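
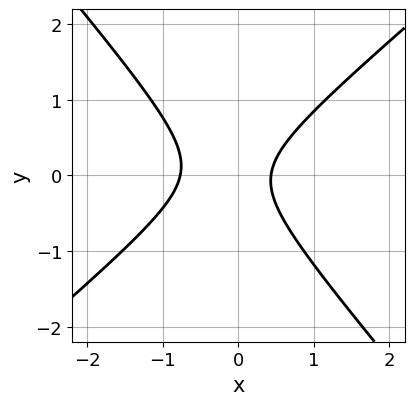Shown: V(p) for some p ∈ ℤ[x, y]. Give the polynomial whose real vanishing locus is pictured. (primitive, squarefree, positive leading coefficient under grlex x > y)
1. deg p = 2. A generic line meets the curve in up to 2 points.
2. Observable constraints: no y-intercept at any integer in the box.
3. Solving for integer coefficients yields p as stated.

3*x^2 - x*y - 3*y^2 + x - 1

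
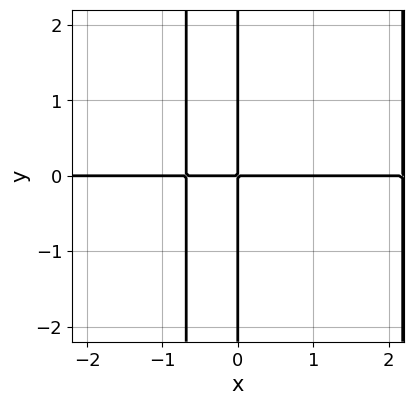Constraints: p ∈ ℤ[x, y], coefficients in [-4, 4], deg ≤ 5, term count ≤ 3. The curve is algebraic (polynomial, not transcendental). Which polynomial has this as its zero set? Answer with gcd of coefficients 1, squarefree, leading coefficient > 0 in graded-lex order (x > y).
2*x^3*y - 3*x^2*y - 3*x*y

1. deg p = 4.
2. Checking where it meets the axes: every point of the x-axis in the box is on the curve; every point of the y-axis in the box is on the curve.
3. Matching integer coefficients to the picture gives p.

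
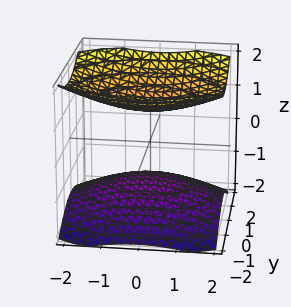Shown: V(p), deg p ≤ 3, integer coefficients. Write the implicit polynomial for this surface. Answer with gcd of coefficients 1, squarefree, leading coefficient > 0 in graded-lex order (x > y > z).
(a) I count 2 distinct pieces. They look like related sheets of one shape, so recover p as a whole.
(b) The degree is 2 — two sheets facing apart; a quadric.
(c) Symmetries: the z ↦ −z reflection is a symmetry, so z appears only in even powers; mirror symmetry y ↦ −y ⇒ only even powers of y; mirror symmetry x ↦ −x ⇒ only even powers of x.
(d) From the visible intercepts: it misses every integer gridline on the x-axis; the z-axis gridline crossings are at z ∈ {-1, 1}.
(e) Together with the visible shape, these determine p as stated.

x^2 + 2*y^2 - 3*z^2 + 3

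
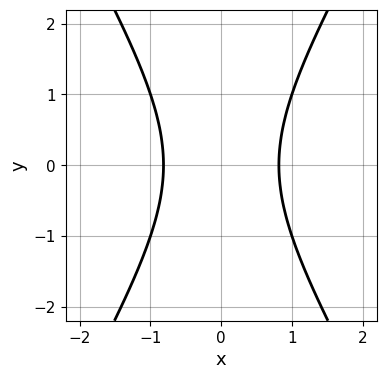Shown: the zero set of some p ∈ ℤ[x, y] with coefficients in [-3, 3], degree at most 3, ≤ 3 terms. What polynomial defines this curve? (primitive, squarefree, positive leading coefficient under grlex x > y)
First, degree: no degree-1 curve has this shape, so deg p = 2.
Next, symmetries: the x ↦ −x reflection is a symmetry, so x appears only in even powers; mirror symmetry y ↦ −y ⇒ only even powers of y.
Then, reading off the gridlines: no y-intercept at any integer in the box.
Finally, the integer polynomial consistent with all of this is the stated p.

3*x^2 - y^2 - 2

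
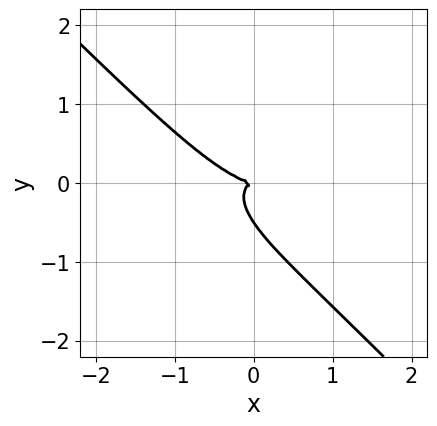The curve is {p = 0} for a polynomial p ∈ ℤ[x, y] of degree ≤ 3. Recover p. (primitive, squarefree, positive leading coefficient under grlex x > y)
Degree: a generic line meets the curve in up to 3 points, so deg p = 3.
Against the integer gridlines: one x-axis crossing is at x = 0; it crosses the y-axis at the gridline y = 0.
Putting this together gives p.

x^3 + 2*x^2*y + 3*x*y^2 + 2*y^3 + y^2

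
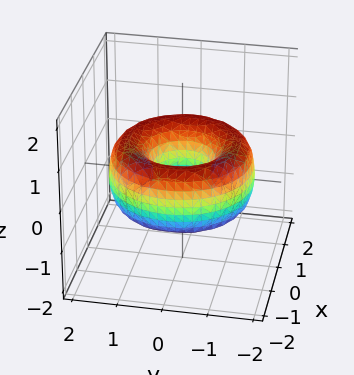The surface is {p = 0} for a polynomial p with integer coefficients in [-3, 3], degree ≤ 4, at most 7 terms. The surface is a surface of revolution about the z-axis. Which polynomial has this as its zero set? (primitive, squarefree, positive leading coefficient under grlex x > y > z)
x^4 + 2*x^2*y^2 + y^4 - 3*x^2 - 3*y^2 + 2*z^2 + 1

(a) The degree is 4 — a generic line meets the surface in up to 4 points.
(b) Symmetry: the z-axis is an axis of rotation, so x and y enter only as x² + y².
(c) Observable constraints: a circular section at z = 0 has radius between 0 and 1; the surface avoids every integer z-axis point in the box.
(d) Assembling these constraints gives the stated polynomial.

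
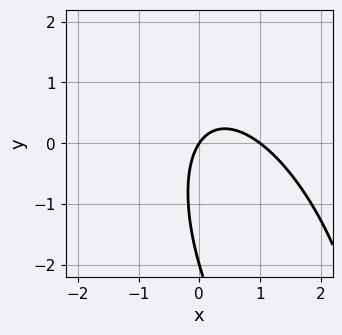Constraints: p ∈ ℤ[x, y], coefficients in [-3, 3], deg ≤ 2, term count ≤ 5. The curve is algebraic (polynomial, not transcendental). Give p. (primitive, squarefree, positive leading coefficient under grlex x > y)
(a) deg p = 2. The shape is more complex than any degree-1 curve.
(b) Against the integer gridlines: the y-axis gridline crossings are at y ∈ {-2, 0}; among the integer gridlines, it crosses the x-axis at x ∈ {0, 1}.
(c) These observations pin down the coefficients.

3*x^2 + 2*x*y + y^2 - 3*x + 2*y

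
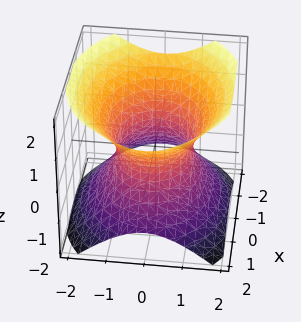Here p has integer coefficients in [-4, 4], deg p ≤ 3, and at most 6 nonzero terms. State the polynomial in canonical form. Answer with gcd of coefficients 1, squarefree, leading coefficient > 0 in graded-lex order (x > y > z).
(a) deg p = 2. One connected sheet with a waist; a quadric.
(b) Symmetries: it's symmetric under x → −x, forcing even powers of x; mirror symmetry y ↦ −y ⇒ only even powers of y; mirror symmetry z ↦ −z ⇒ only even powers of z.
(c) From the axis intercepts and sections: the surface avoids every integer z-axis point in the box; among the integer gridlines, it crosses the y-axis at y ∈ {-1, 1}.
(d) Matching integer coefficients to the picture gives p.

2*x^2 + 3*y^2 - 3*z^2 - 3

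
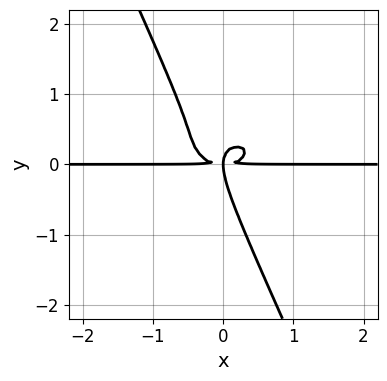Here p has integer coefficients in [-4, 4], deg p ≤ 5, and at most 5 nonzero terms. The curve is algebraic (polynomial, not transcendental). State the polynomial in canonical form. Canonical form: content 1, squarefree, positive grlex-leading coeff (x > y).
1. deg p = 4.
2. From the axis intercepts and sections: every point of the x-axis in the box is on the curve.
3. Fitting integer coefficients to these (and the overall shape) gives p.

x^3*y + 2*x*y^3 + y^4 - x*y^2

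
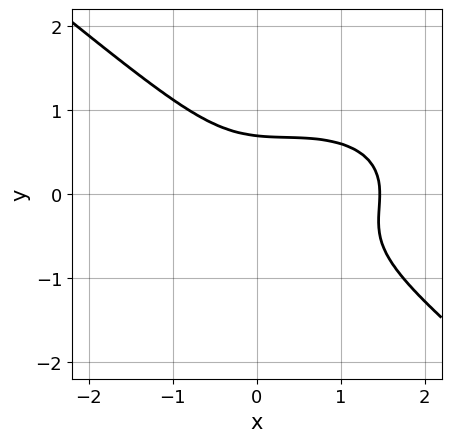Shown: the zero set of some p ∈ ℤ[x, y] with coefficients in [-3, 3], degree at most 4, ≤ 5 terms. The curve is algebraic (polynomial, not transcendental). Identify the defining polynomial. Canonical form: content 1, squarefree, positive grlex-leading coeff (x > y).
Degree: the shape is more complex than any degree-2 curve, so deg p = 3.
Solving for integer coefficients yields p as stated.

x^3 + x*y^2 + 3*y^3 - x^2 - 1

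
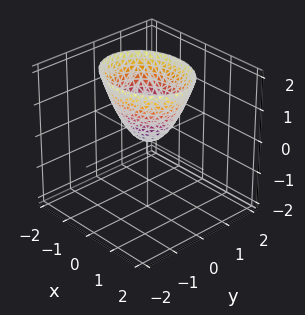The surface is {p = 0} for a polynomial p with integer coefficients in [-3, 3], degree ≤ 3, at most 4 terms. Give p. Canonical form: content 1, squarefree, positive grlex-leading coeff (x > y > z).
The degree is 2 — a single bowl opening along one axis; a quadric.
Symmetries: it's symmetric under y → −y, forcing even powers of y; mirror symmetry x ↦ −x ⇒ only even powers of x.
Observable constraints: it crosses the y-axis at the gridline y = 0; one x-axis crossing is at x = 0; one z-axis crossing is at z = 0.
Fitting integer coefficients to these (and the overall shape) gives p.

2*x^2 + 3*y^2 - 2*z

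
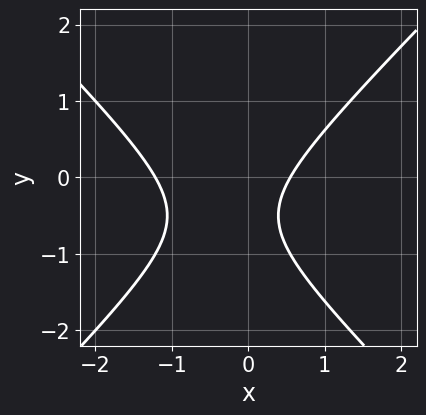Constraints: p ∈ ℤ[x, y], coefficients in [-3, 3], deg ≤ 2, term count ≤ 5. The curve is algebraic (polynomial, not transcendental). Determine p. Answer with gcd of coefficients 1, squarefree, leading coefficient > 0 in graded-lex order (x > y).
(a) The degree is 2 — the shape is more complex than any degree-1 curve.
(b) From the axis intercepts and sections: it misses every integer gridline on the y-axis.
(c) Solving for integer coefficients yields p as stated.

3*x^2 - 3*y^2 + 2*x - 3*y - 2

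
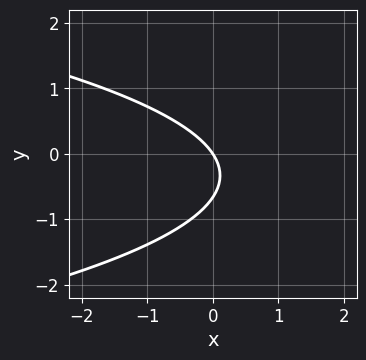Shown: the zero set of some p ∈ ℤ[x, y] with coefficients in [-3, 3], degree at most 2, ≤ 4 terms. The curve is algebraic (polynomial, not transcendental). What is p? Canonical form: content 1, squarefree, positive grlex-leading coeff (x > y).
1. The degree is 2 — the shape is more complex than any degree-1 curve.
2. Reading off the gridlines: one x-axis crossing is at x = 0; it crosses the y-axis at the gridline y = 0.
3. The integer polynomial consistent with all of this is the stated p.

3*y^2 + 3*x + 2*y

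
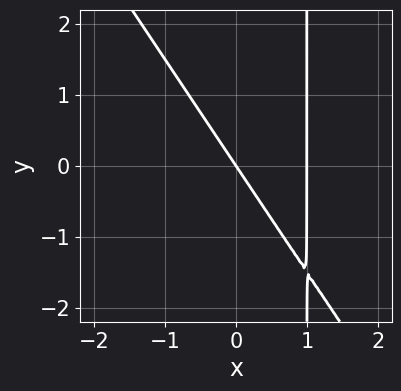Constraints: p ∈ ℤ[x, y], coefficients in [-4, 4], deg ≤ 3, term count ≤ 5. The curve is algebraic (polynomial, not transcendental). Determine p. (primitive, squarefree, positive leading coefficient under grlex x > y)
3*x^2 + 2*x*y - 3*x - 2*y

deg p = 2. A generic line meets the curve in up to 2 points.
From the axis intercepts and sections: it meets the y-axis at y = 0 (among the integer gridlines); the x-axis gridline crossings are at x ∈ {0, 1}.
The integer polynomial consistent with all of this is the stated p.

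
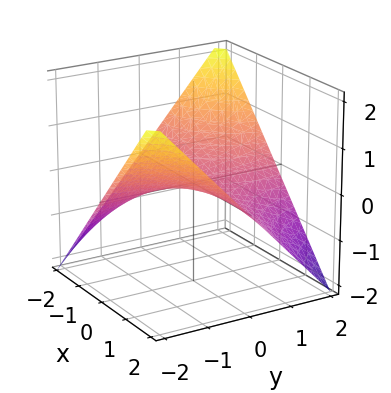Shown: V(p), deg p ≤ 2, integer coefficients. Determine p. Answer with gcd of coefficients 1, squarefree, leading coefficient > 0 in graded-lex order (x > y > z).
(a) Degree: a hyperbolic paraboloid; a quadric, so deg p = 2.
(b) From the visible intercepts: every point of the y-axis in the box is on the surface; the visible x-axis segment lies entirely on the surface.
(c) Solving for integer coefficients yields p as stated.

x*y + 2*z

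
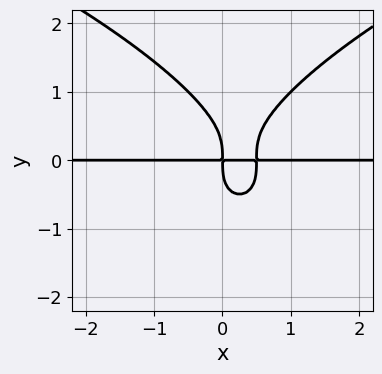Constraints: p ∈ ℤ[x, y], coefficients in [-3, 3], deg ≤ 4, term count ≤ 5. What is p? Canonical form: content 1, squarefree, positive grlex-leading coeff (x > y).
deg p = 4. A generic line meets the curve in up to 4 points.
Checking where it meets the axes: the visible x-axis segment lies entirely on the curve.
Together with the visible shape, these determine p as stated.

y^4 - 2*x^2*y + x*y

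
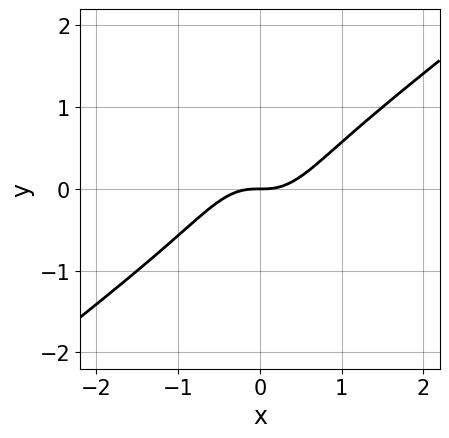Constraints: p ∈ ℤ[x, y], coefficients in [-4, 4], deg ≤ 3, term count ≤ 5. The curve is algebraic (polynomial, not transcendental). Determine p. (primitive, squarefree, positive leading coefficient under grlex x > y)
(a) Degree: no degree-2 curve has this shape, so deg p = 3.
(b) Reading off the gridlines: it meets the x-axis at x = 0 (among the integer gridlines); one y-axis crossing is at y = 0.
(c) Fitting integer coefficients to these (and the overall shape) gives p.

2*x^3 - 3*x^2*y + 2*x*y^2 - 2*y^3 - y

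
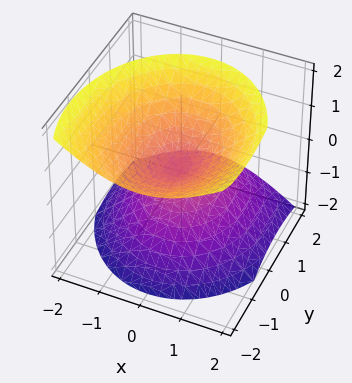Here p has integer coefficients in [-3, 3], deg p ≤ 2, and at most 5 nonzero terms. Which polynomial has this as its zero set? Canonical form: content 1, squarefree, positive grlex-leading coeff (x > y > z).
1. I count 2 distinct pieces.
2. Degree: no degree-1 surface has this shape, so deg p = 2.
3. Against the integer gridlines: it meets the z-axis at z = 0 (among the integer gridlines); one x-axis crossing is at x = 0; it crosses the y-axis at the gridline y = 0.
4. Assembling these constraints gives the stated polynomial.

3*x^2 + 2*y^2 + 2*y*z - 3*z^2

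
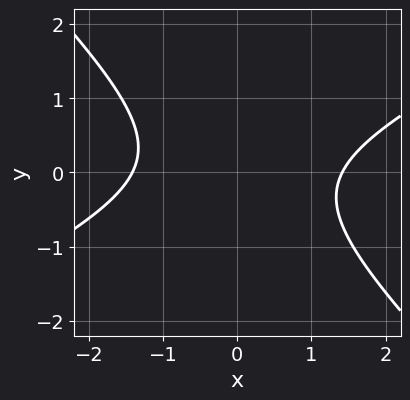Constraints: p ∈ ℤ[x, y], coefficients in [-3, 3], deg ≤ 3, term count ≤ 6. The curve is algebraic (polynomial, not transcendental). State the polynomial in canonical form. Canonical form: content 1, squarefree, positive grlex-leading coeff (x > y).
(a) Degree: the shape is more complex than any degree-1 curve, so deg p = 2.
(b) Against the integer gridlines: the curve avoids every integer y-axis point in the box.
(c) The integer polynomial consistent with all of this is the stated p.

x^2 - x*y - 2*y^2 - 2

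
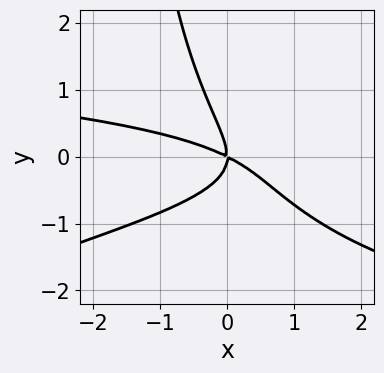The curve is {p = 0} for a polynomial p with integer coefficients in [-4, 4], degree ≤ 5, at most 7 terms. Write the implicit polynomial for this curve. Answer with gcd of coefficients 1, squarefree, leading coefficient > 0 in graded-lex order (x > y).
x*y^3 + 3*x*y^2 + 2*y^3 + x^2 + 2*x*y

(a) The degree is 4 — the shape is more complex than any degree-3 curve.
(b) Observable constraints: one x-axis crossing is at x = 0; it meets the y-axis at y = 0 (among the integer gridlines).
(c) The integer polynomial consistent with all of this is the stated p.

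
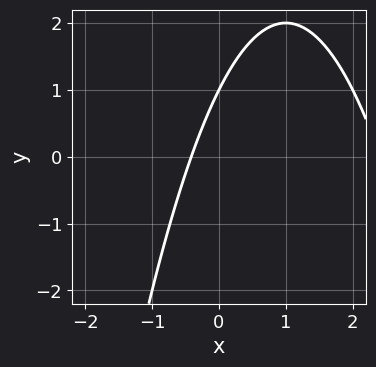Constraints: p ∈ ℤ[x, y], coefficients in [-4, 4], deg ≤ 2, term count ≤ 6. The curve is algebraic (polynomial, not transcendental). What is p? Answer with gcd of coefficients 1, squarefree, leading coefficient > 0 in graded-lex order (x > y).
The degree is 2 — no degree-1 curve has this shape.
From the visible intercepts: it meets the y-axis at y = 1 (among the integer gridlines).
Assembling these constraints gives the stated polynomial.

x^2 - 2*x + y - 1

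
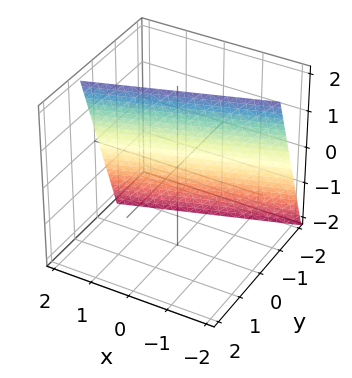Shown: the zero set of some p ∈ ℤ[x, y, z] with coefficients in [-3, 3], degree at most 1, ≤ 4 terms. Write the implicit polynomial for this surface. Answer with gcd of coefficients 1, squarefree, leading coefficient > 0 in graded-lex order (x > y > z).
(a) deg p = 1. The surface is flat (a plane).
(b) Against the integer gridlines: one z-axis crossing is at z = 2; it meets the x-axis at x = 2 (among the integer gridlines).
(c) Solving for integer coefficients yields p as stated.

x - 3*y + z - 2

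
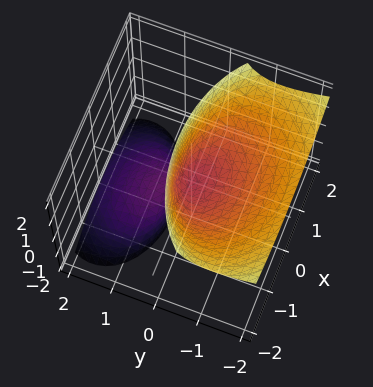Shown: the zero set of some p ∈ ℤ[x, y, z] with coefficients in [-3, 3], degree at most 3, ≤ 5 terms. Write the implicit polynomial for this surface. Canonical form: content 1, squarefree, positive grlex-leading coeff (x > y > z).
x^2 + 2*y^2 + 3*y*z - z

First, there are 2 components. They look like related sheets of one shape, so recover p as a whole.
Next, the degree is 2 — no degree-1 surface has this shape.
Next, observable constraints: it crosses the y-axis at the gridline y = 0; it meets the z-axis at z = 0 (among the integer gridlines); it meets the x-axis at x = 0 (among the integer gridlines).
Finally, the integer polynomial consistent with all of this is the stated p.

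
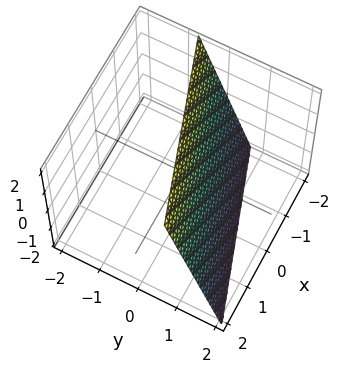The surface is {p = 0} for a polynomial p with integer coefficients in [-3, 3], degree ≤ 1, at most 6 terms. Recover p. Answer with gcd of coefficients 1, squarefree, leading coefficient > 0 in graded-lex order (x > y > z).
First, deg p = 1.
Then, against the integer gridlines: it crosses the z-axis at the gridline z = 2; it meets the x-axis at x = -2 (among the integer gridlines).
Finally, these observations pin down the coefficients.

x - 3*y - z + 2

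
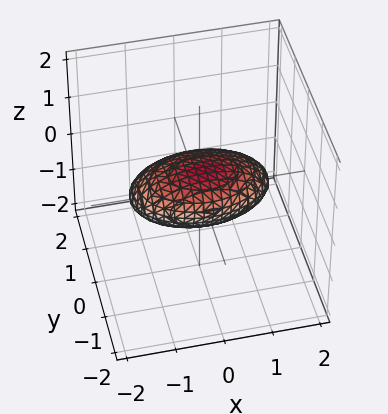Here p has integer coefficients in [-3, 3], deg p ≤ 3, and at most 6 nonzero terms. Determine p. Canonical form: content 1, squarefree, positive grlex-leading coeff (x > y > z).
x^2 + 2*y^2 + 2*y*z + 3*z^2 - 2

1. deg p = 2. The shape is more complex than any degree-1 surface.
2. Reading off the gridlines: among the integer gridlines, it crosses the y-axis at y ∈ {-1, 1}.
3. Assembling these constraints gives the stated polynomial.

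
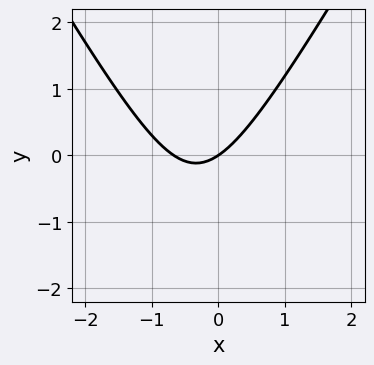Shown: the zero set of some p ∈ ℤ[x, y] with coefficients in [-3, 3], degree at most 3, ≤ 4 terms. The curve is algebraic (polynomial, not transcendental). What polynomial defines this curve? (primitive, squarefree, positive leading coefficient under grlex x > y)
3*x^2 - y^2 + 2*x - 3*y

(a) deg p = 2.
(b) Against the integer gridlines: one x-axis crossing is at x = 0; it meets the y-axis at y = 0 (among the integer gridlines).
(c) The integer polynomial consistent with all of this is the stated p.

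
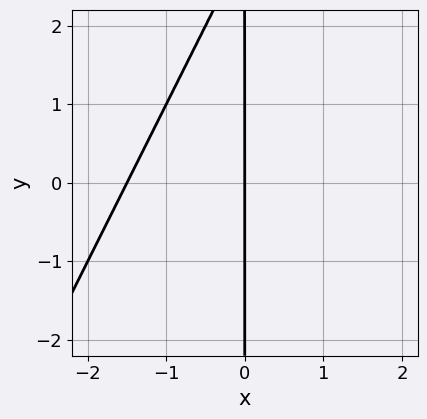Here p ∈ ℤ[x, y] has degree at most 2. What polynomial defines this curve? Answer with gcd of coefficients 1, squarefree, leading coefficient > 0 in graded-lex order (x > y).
2*x^2 - x*y + 3*x

deg p = 2. A generic line meets the curve in up to 2 points.
Checking where it meets the axes: it crosses the x-axis at the gridline x = 0; the visible y-axis segment lies entirely on the curve.
Matching integer coefficients to the picture gives p.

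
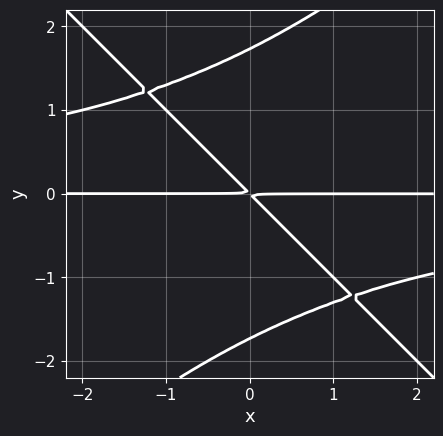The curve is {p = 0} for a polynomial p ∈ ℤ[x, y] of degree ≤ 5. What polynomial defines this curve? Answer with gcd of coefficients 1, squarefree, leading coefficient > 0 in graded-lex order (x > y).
x^2*y^2 - y^4 + 3*x*y + 3*y^2

(a) deg p = 4.
(b) Observable constraints: every point of the x-axis in the box is on the curve.
(c) Solving for integer coefficients yields p as stated.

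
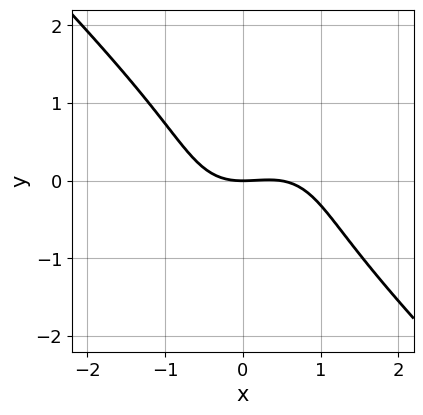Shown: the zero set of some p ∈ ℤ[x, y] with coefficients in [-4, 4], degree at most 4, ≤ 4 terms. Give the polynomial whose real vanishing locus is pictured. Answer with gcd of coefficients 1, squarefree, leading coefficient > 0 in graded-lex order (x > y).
(a) The degree is 3 — the shape is more complex than any degree-2 curve.
(b) Reading off the gridlines: it crosses the x-axis at the gridline x = 0; one y-axis crossing is at y = 0.
(c) Putting this together gives p.

2*x^3 + 2*y^3 - x^2 + 3*y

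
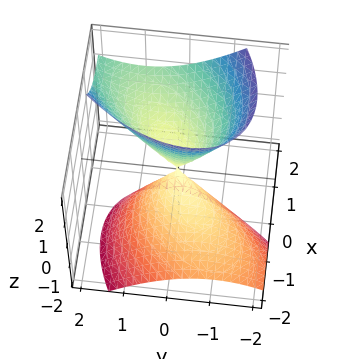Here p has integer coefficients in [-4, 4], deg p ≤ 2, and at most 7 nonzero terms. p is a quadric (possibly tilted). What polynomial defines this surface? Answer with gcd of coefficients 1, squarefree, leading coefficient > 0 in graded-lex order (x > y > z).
First, deg p = 2. The shape is more complex than any degree-1 surface.
Then, from the axis intercepts and sections: it meets the y-axis at y = 0 (among the integer gridlines); it crosses the x-axis at the gridline x = 0.
Finally, solving for integer coefficients yields p as stated.

2*x^2 - 2*x*y - 3*x*z + 2*y^2 - z^2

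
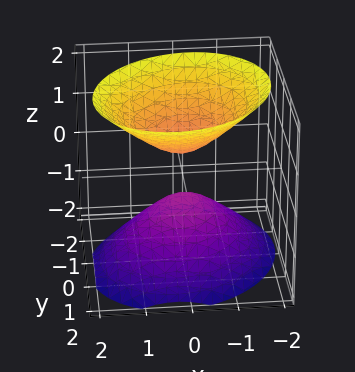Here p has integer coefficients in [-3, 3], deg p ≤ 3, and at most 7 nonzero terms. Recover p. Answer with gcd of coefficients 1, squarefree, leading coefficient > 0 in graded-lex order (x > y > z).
First, the picture has 2 separate pieces. Treating them together as one polynomial.
Next, the degree is 2 — a generic line meets the surface in up to 2 points.
Next, against the integer gridlines: it misses every integer gridline on the x-axis; no y-intercept at any integer in the box.
Finally, putting this together gives p.

3*x^2 - x*y + 3*y^2 - 3*z^2 + 1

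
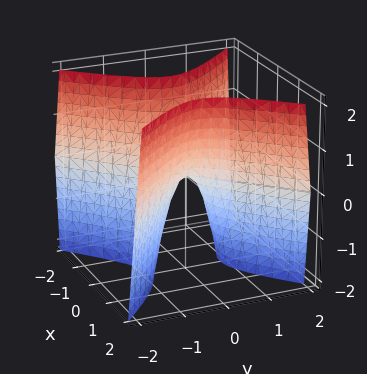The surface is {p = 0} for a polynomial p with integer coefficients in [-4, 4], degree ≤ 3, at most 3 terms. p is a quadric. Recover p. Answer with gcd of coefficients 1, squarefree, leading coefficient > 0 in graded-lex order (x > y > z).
3*x^2 - 3*y^2 - z

The degree is 2 — a hyperbolic paraboloid; a quadric.
Symmetries: it's symmetric under y → −y, forcing even powers of y; the x ↦ −x reflection is a symmetry, so x appears only in even powers.
From the visible intercepts: one x-axis crossing is at x = 0; one z-axis crossing is at z = 0; it meets the y-axis at y = 0 (among the integer gridlines).
Matching integer coefficients to the picture gives p.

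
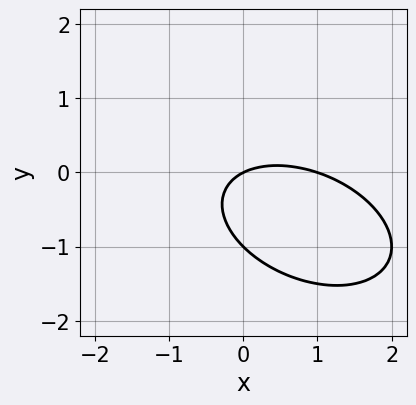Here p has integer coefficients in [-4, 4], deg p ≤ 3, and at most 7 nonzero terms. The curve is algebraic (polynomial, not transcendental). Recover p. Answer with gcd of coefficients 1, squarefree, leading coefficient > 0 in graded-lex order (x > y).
x^2 + x*y + 2*y^2 - x + 2*y

1. The degree is 2 — no degree-1 curve has this shape.
2. From the visible intercepts: the x-axis gridline crossings are at x ∈ {0, 1}; the y-axis gridline crossings are at y ∈ {-1, 0}.
3. These observations pin down the coefficients.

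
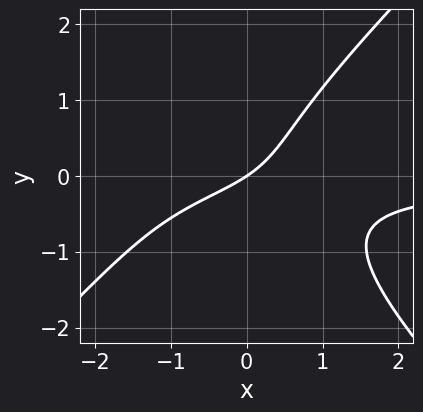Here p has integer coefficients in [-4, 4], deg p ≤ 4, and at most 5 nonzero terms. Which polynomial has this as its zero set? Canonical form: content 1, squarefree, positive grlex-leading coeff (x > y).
1. The degree is 3 — the shape is more complex than any degree-2 curve.
2. Against the integer gridlines: one y-axis crossing is at y = 0; it meets the x-axis at x = 0 (among the integer gridlines).
3. Matching integer coefficients to the picture gives p.

2*x^2*y - 2*y^3 + 2*x*y + 2*x - 3*y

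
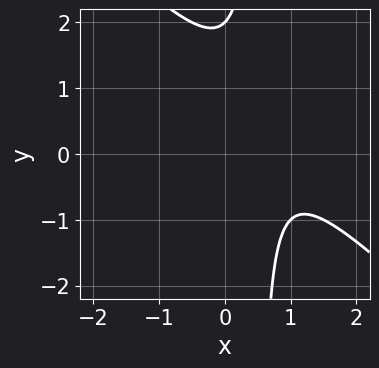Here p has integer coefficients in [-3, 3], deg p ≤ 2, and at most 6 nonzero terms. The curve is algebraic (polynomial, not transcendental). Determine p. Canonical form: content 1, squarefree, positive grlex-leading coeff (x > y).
2*x^2 + 2*x*y - 3*x - y + 2

1. The degree is 2 — no degree-1 curve has this shape.
2. Against the integer gridlines: it crosses the y-axis at the gridline y = 2; no x-intercept at any integer in the box.
3. Fitting integer coefficients to these (and the overall shape) gives p.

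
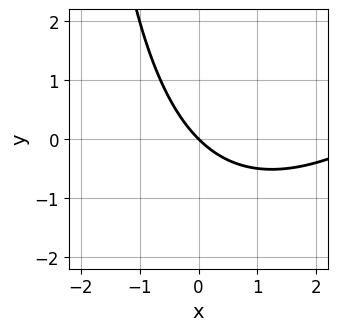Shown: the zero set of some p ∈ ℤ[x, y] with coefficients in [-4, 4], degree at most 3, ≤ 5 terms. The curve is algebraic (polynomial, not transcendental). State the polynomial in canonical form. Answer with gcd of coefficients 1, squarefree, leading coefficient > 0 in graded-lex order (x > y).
x^2 - x*y - 3*x - 3*y

First, degree: a generic line meets the curve in up to 2 points, so deg p = 2.
Then, observable constraints: it meets the y-axis at y = 0 (among the integer gridlines); it crosses the x-axis at the gridline x = 0.
Finally, fitting integer coefficients to these (and the overall shape) gives p.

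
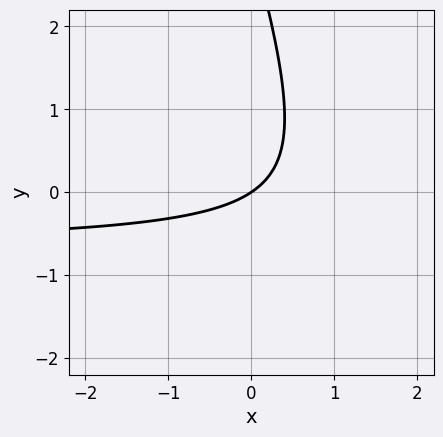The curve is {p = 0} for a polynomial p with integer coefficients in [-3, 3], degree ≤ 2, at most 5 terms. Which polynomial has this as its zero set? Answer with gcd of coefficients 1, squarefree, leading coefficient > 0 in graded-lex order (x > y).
deg p = 2. No degree-1 curve has this shape.
From the visible intercepts: it meets the y-axis at y = 0 (among the integer gridlines); one x-axis crossing is at x = 0.
Fitting integer coefficients to these (and the overall shape) gives p.

3*x*y + y^2 + 2*x - 3*y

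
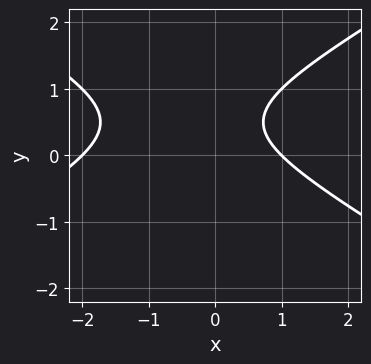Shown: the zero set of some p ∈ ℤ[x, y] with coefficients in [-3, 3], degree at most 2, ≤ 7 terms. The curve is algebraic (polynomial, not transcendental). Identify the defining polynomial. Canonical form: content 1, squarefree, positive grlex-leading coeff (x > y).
x^2 - 3*y^2 + x + 3*y - 2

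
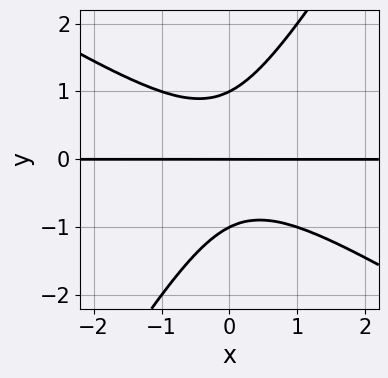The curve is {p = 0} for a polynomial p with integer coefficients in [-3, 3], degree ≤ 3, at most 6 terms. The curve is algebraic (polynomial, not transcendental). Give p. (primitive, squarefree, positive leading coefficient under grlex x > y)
deg p = 3.
Checking where it meets the axes: every point of the x-axis in the box is on the curve; among the integer gridlines, it crosses the y-axis at y ∈ {-1, 0, 1}.
Putting this together gives p.

x^2*y + x*y^2 - y^3 + y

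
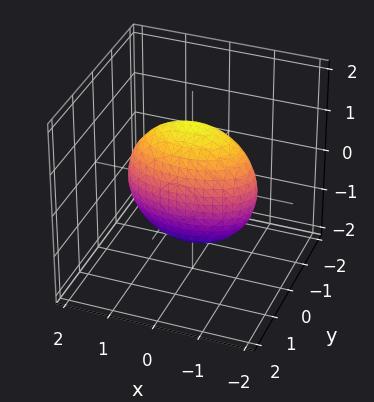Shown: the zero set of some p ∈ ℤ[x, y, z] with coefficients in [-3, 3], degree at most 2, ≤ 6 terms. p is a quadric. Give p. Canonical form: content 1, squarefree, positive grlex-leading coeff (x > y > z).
1. deg p = 2. Bounded and convex; a quadric.
2. Symmetries: it's symmetric under z → −z, forcing even powers of z; the y ↦ −y reflection is a symmetry, so y appears only in even powers; mirror symmetry x ↦ −x ⇒ only even powers of x.
3. Assembling these constraints gives the stated polynomial.

x^2 + 3*y^2 + z^2 - 2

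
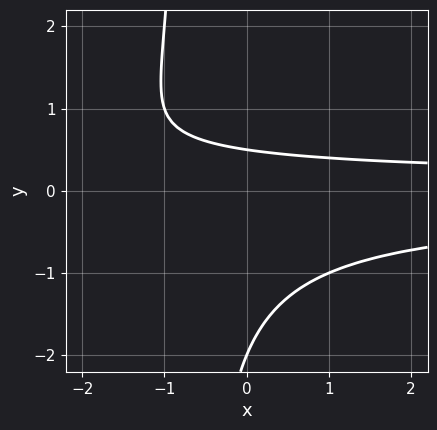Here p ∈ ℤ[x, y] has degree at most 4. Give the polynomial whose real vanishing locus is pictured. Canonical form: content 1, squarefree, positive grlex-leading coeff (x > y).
(a) deg p = 3. A generic line meets the curve in up to 3 points.
(b) From the axis intercepts and sections: the curve avoids every integer x-axis point in the box; one y-axis crossing is at y = -2.
(c) These observations pin down the coefficients.

3*x*y^2 + 2*y^2 + 3*y - 2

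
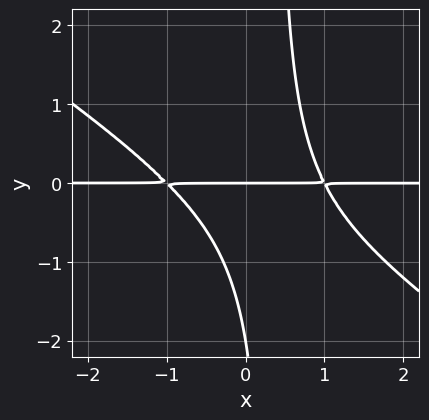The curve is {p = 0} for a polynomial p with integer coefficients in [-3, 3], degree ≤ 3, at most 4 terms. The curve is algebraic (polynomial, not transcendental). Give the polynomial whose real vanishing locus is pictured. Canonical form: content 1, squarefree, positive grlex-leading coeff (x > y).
2*x^2*y + 3*x*y^2 - y^2 - 2*y

First, deg p = 3. A generic line meets the curve in up to 3 points.
Then, observable constraints: every point of the x-axis in the box is on the curve; among the integer gridlines, it crosses the y-axis at y ∈ {-2, 0}.
Finally, fitting integer coefficients to these (and the overall shape) gives p.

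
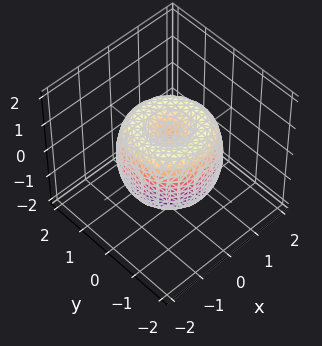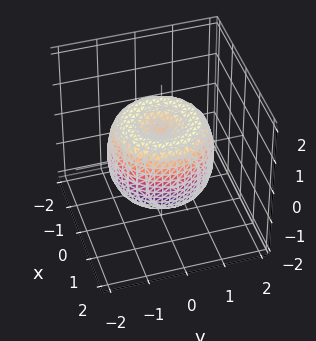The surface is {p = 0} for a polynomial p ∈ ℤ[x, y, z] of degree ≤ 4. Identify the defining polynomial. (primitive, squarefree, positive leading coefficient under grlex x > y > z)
2*x^4 + 4*x^2*y^2 + 2*y^4 - 3*x^2 - 3*y^2 + 2*z^2 - 1

(a) deg p = 4.
(b) Symmetries: rotational symmetry about the z-axis ⇒ p depends on x, y only through x² + y².
(c) Checking where it meets the axes: a circular section at z = 1 has radius between 0 and 1.
(d) These observations pin down the coefficients.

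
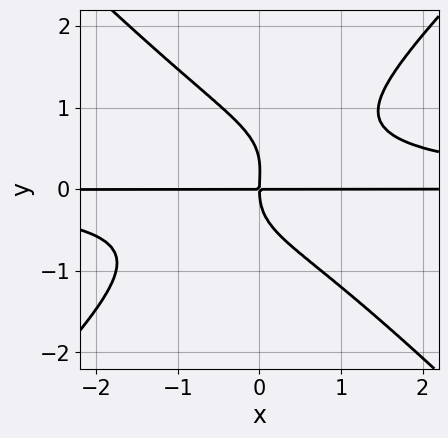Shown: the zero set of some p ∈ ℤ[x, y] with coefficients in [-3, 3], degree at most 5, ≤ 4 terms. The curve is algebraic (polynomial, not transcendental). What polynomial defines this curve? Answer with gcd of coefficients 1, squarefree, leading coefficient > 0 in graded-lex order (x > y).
1. deg p = 4.
2. Observable constraints: one y-axis crossing is at y = 0; the visible x-axis segment lies entirely on the curve.
3. Putting this together gives p.

3*x^2*y^2 - 3*y^4 + y^3 - 3*x*y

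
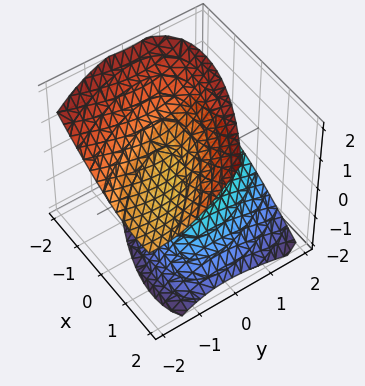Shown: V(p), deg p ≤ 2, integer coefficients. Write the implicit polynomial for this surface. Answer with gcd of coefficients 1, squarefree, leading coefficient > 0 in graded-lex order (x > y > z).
First, I count 2 distinct pieces. Treating them together as one polynomial.
Next, the degree is 2 — no degree-1 surface has this shape.
Next, from the visible intercepts: the surface avoids every integer x-axis point in the box; it misses every integer gridline on the y-axis.
Finally, putting this together gives p.

2*x^2 + 3*x*y + 2*y^2 + 3*y*z - 3*z^2 + 2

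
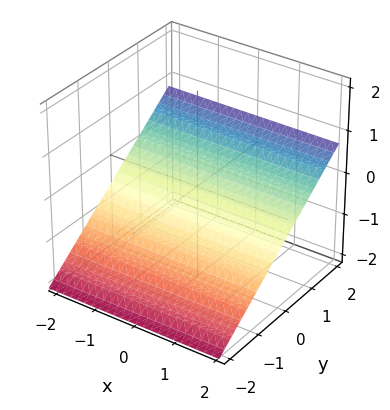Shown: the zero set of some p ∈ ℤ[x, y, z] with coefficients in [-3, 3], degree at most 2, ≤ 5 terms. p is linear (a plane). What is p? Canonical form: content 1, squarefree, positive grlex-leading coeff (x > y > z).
2*y - 3*z - 2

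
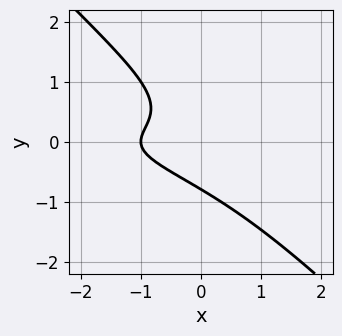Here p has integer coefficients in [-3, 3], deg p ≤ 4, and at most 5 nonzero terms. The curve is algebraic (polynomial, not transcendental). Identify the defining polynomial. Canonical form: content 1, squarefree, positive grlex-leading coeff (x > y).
First, the degree is 3 — no degree-2 curve has this shape.
Next, from the visible intercepts: it meets the x-axis at x = -1 (among the integer gridlines).
Finally, putting this together gives p.

2*x*y^2 + 2*y^3 + x + 1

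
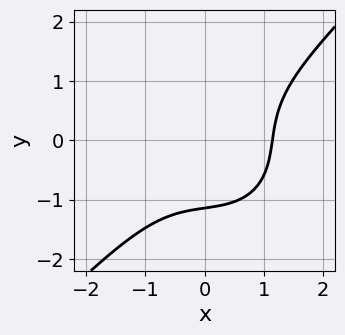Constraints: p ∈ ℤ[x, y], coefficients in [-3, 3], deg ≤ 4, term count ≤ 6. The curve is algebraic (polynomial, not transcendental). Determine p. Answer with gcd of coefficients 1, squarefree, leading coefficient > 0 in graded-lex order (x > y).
First, the degree is 3 — no degree-2 curve has this shape.
Finally, putting this together gives p.

2*x^3 - 2*y^3 - x*y - 3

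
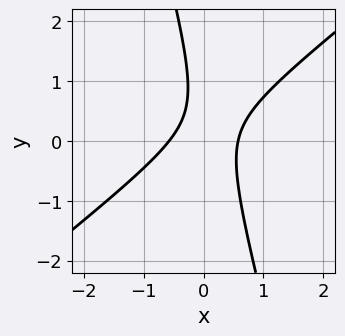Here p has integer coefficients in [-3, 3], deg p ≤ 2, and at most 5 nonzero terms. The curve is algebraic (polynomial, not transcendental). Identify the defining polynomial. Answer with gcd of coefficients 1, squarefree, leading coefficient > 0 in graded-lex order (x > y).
3*x^2 - 3*x*y - y^2 + y - 1

(a) The degree is 2 — the shape is more complex than any degree-1 curve.
(b) From the visible intercepts: it misses every integer gridline on the y-axis.
(c) Together with the visible shape, these determine p as stated.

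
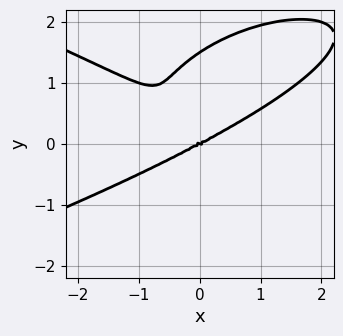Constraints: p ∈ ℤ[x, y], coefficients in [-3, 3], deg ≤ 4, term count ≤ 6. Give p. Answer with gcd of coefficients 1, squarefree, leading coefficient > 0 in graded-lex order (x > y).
2*y^4 + x^3 - 2*x*y^2 - 3*y^3

(a) The degree is 4 — a generic line meets the curve in up to 4 points.
(b) Checking where it meets the axes: it crosses the y-axis at the gridline y = 0; one x-axis crossing is at x = 0.
(c) Solving for integer coefficients yields p as stated.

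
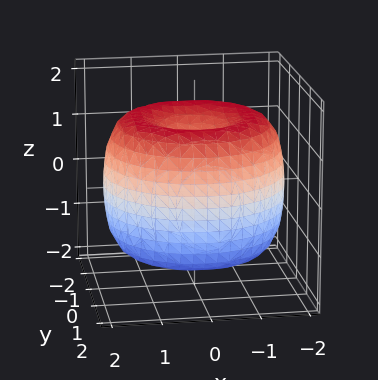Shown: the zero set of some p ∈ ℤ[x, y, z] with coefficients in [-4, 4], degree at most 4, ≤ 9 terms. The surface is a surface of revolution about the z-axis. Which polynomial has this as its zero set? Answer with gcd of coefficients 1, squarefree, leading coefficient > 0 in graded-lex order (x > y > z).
deg p = 4.
Symmetries: rotational symmetry about the z-axis ⇒ p depends on x, y only through x² + y².
Checking where it meets the axes: the z-axis gridline crossings are at z ∈ {-1, 1}; a circular section at z = 0 has radius between 1 and 2.
These observations pin down the coefficients.

x^4 + 2*x^2*y^2 + y^4 - 3*x^2 - 3*y^2 + 2*z^2 - 2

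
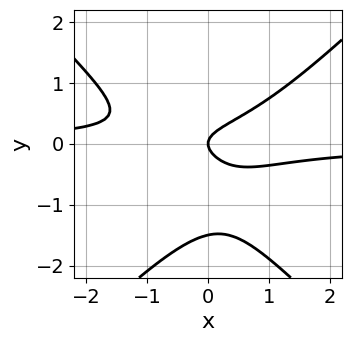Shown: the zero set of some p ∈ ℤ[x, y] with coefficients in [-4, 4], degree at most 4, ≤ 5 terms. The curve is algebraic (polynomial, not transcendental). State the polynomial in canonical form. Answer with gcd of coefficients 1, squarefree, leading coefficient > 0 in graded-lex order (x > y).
2*x^2*y - 2*y^3 - 3*y^2 + x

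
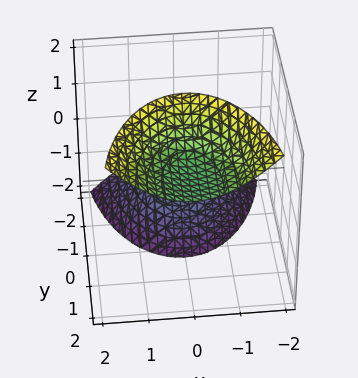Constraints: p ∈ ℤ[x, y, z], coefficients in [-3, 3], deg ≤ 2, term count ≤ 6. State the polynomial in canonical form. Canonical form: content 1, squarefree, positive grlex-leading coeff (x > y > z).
First, the picture has 2 separate pieces.
Then, degree: a generic line meets the surface in up to 2 points, so deg p = 2.
Then, reading off the gridlines: the surface avoids every integer y-axis point in the box; it misses every integer gridline on the x-axis.
Finally, solving for integer coefficients yields p as stated.

3*x^2 + y^2 - 3*y*z - z^2 + 3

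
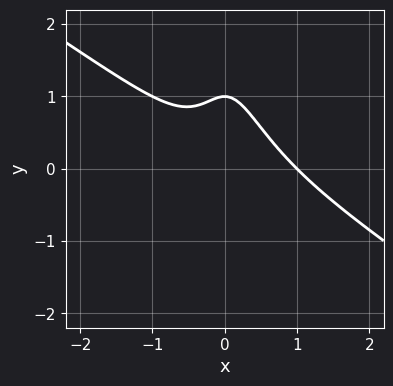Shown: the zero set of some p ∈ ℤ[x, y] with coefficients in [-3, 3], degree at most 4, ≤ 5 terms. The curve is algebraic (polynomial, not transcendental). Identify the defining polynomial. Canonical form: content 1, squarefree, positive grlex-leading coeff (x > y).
First, degree: no degree-2 curve has this shape, so deg p = 3.
Next, checking where it meets the axes: it meets the x-axis at x = 1 (among the integer gridlines); it meets the y-axis at y = 1 (among the integer gridlines).
Finally, these observations pin down the coefficients.

2*x^3 + 3*x^2*y - x^2 + y - 1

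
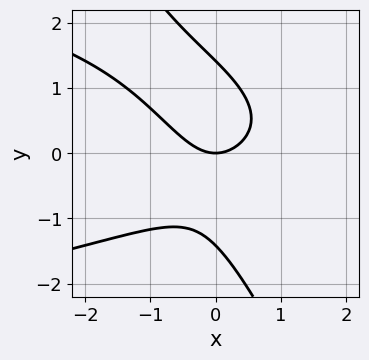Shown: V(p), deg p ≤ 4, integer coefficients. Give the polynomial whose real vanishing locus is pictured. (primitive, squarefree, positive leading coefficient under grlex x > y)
(a) Degree: a generic line meets the curve in up to 3 points, so deg p = 3.
(b) Observable constraints: one x-axis crossing is at x = 0; one y-axis crossing is at y = 0.
(c) Together with the visible shape, these determine p as stated.

2*x*y^2 + y^3 + 2*x^2 - 2*y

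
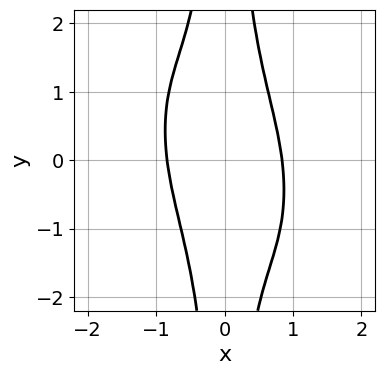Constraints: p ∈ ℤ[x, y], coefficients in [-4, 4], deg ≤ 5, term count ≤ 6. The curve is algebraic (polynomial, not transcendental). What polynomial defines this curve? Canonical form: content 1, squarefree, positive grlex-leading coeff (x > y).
2*x^4 + x^3*y + x^2*y^2 - 1

First, degree: the shape is more complex than any degree-3 curve, so deg p = 4.
Next, from the axis intercepts and sections: no y-intercept at any integer in the box.
Finally, together with the visible shape, these determine p as stated.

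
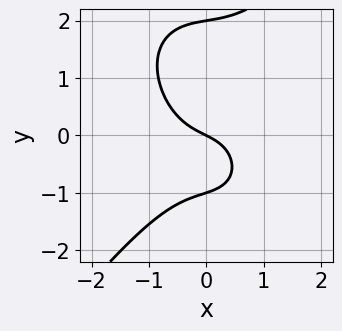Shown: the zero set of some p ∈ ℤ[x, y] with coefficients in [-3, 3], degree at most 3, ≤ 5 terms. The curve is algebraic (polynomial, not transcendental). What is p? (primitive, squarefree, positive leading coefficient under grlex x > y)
2*x^3 - y^3 + y^2 + x + 2*y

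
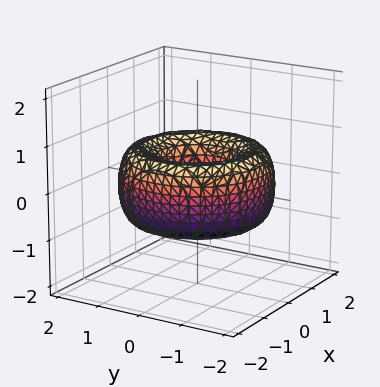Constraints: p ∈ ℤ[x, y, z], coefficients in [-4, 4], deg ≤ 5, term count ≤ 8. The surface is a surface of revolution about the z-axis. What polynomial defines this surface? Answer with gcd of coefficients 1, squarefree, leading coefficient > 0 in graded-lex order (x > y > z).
1. deg p = 4.
2. Symmetries: every cross-section ⟂ z is a circle, so x, y appear only via x² + y².
3. From the visible intercepts: a circular section at z = 0 has radius between 0 and 1; it misses every integer gridline on the z-axis.
4. Matching integer coefficients to the picture gives p.

x^4 + 2*x^2*y^2 + y^4 - 3*x^2 - 3*y^2 + 2*z^2 + 1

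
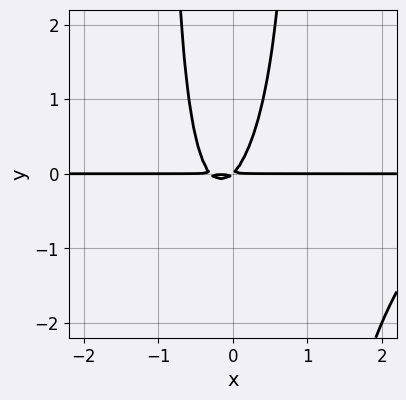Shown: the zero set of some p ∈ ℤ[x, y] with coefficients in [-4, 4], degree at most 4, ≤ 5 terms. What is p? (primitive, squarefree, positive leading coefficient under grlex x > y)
x^3*y - x^2*y^2 - 3*x^2*y - x*y + y^2

First, deg p = 4.
Then, checking where it meets the axes: every point of the x-axis in the box is on the curve.
Finally, putting this together gives p.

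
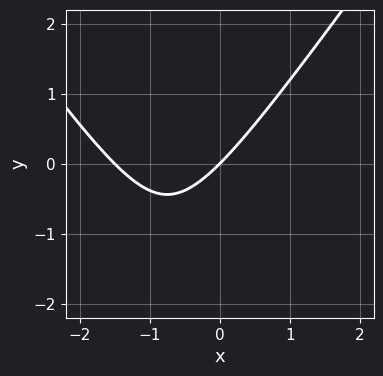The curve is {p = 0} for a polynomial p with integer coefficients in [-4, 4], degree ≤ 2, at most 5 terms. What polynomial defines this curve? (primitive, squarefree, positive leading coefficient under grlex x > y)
2*x^2 - y^2 + 3*x - 3*y

1. Degree: no degree-1 curve has this shape, so deg p = 2.
2. Observable constraints: it crosses the y-axis at the gridline y = 0; it crosses the x-axis at the gridline x = 0.
3. Assembling these constraints gives the stated polynomial.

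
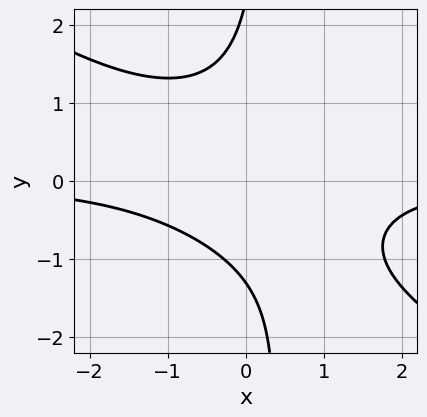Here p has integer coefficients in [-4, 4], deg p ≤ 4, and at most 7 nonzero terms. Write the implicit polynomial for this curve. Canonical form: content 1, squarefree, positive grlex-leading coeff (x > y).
(a) deg p = 3.
(b) From the axis intercepts and sections: it misses every integer gridline on the x-axis.
(c) Together with the visible shape, these determine p as stated.

2*x^2*y + 3*x*y^2 - y^2 + y + 3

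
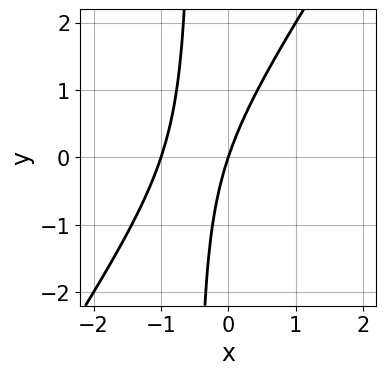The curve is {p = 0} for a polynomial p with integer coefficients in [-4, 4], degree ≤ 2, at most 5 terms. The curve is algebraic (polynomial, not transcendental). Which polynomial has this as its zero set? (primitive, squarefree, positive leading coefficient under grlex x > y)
deg p = 2.
Reading off the gridlines: it meets the y-axis at y = 0 (among the integer gridlines); the x-axis gridline crossings are at x ∈ {-1, 0}.
These observations pin down the coefficients.

3*x^2 - 2*x*y + 3*x - y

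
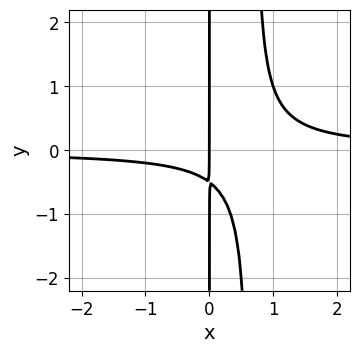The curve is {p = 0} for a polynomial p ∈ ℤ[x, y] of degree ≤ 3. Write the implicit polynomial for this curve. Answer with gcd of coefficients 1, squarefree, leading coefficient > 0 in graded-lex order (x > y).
3*x^2*y - 2*x*y - x

deg p = 3. A generic line meets the curve in up to 3 points.
Observable constraints: it crosses the x-axis at the gridline x = 0; the visible y-axis segment lies entirely on the curve.
Matching integer coefficients to the picture gives p.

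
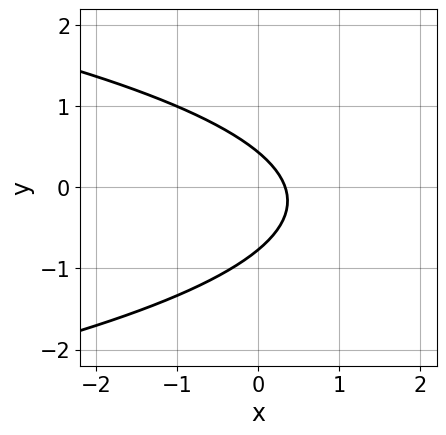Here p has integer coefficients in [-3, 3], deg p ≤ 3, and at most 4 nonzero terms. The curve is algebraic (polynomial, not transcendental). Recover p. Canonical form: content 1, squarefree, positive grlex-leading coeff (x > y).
3*y^2 + 3*x + y - 1

deg p = 2.
Matching integer coefficients to the picture gives p.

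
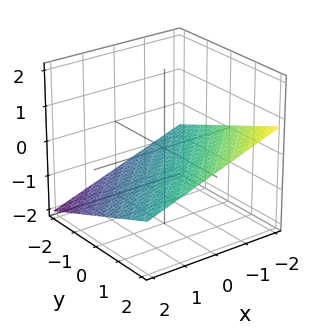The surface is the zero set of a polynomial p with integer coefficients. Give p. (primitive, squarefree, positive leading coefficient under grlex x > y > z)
x - y + 3*z + 2

1. The degree is 1 — the surface is flat (a plane).
2. From the axis intercepts and sections: it crosses the y-axis at the gridline y = 2; one x-axis crossing is at x = -2.
3. Matching integer coefficients to the picture gives p.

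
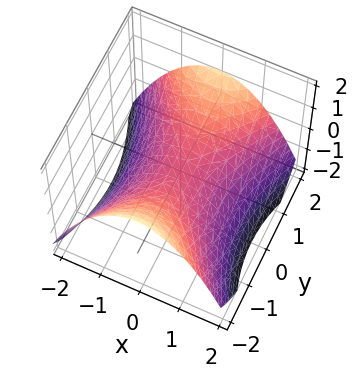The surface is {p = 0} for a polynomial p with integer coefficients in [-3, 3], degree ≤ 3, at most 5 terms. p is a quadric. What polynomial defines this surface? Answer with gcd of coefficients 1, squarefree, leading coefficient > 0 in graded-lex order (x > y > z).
2*x^2 - y^2 + 3*z

(a) deg p = 2. A hyperbolic paraboloid; a quadric.
(b) Symmetries: it's symmetric under y → −y, forcing even powers of y; the x ↦ −x reflection is a symmetry, so x appears only in even powers.
(c) Observable constraints: one z-axis crossing is at z = 0; it meets the y-axis at y = 0 (among the integer gridlines); it meets the x-axis at x = 0 (among the integer gridlines).
(d) Assembling these constraints gives the stated polynomial.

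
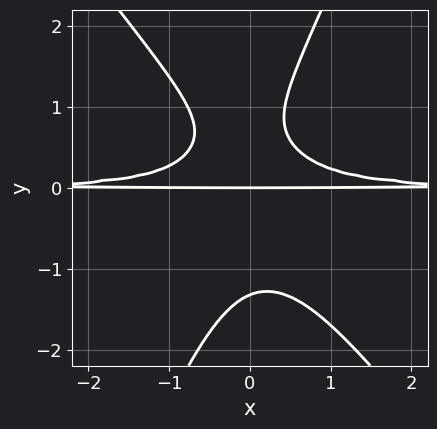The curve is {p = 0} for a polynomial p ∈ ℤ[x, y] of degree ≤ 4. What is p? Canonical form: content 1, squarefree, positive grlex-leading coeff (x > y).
Degree: the shape is more complex than any degree-3 curve, so deg p = 4.
Against the integer gridlines: it crosses the y-axis at the gridline y = 0; every point of the x-axis in the box is on the curve.
Solving for integer coefficients yields p as stated.

3*x^2*y^2 + x*y^3 - y^4 + y^2 - y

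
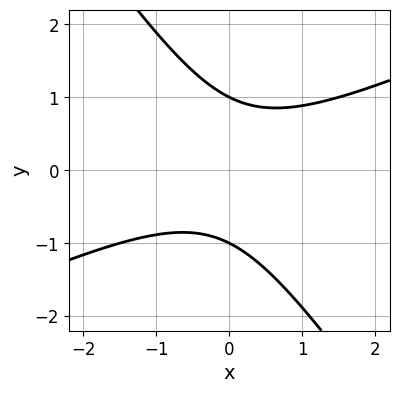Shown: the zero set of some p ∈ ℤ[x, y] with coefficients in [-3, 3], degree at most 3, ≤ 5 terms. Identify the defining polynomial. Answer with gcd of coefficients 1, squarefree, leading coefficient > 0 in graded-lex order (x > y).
deg p = 2. A generic line meets the curve in up to 2 points.
From the visible intercepts: no x-intercept at any integer in the box; among the integer gridlines, it crosses the y-axis at y ∈ {-1, 1}.
The integer polynomial consistent with all of this is the stated p.

2*x^2 - 3*x*y - 3*y^2 + 3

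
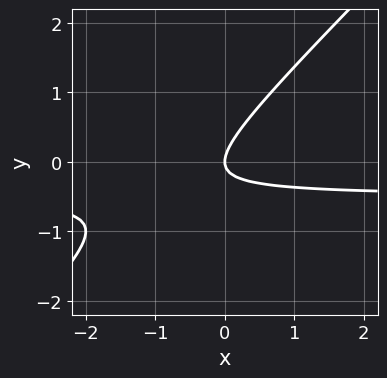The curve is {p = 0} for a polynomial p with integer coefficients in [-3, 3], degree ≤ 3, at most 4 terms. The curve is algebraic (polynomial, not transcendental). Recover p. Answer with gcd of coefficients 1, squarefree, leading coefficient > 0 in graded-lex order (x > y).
2*x*y - 2*y^2 + x

First, the degree is 2 — no degree-1 curve has this shape.
Next, from the axis intercepts and sections: it meets the y-axis at y = 0 (among the integer gridlines); it meets the x-axis at x = 0 (among the integer gridlines).
Finally, putting this together gives p.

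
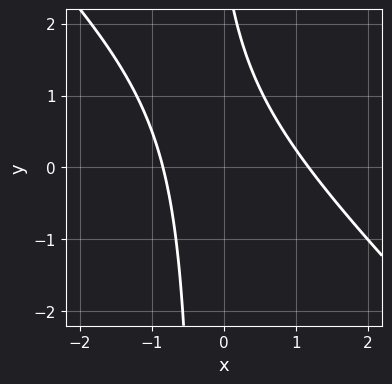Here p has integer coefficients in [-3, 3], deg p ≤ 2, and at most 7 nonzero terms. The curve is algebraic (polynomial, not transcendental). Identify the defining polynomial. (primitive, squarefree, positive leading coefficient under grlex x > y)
3*x^2 + 3*x*y - x + y - 3

The degree is 2 — a generic line meets the curve in up to 2 points.
Reading off the gridlines: no y-intercept at any integer in the box.
Fitting integer coefficients to these (and the overall shape) gives p.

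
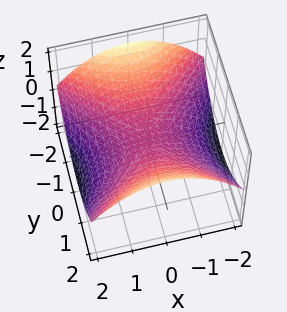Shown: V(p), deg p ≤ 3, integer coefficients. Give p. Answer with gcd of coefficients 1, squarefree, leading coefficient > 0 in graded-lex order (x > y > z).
The degree is 2 — a hyperbolic paraboloid; a quadric.
Symmetries: mirror symmetry y ↦ −y ⇒ only even powers of y; it's symmetric under x → −x, forcing even powers of x.
From the visible intercepts: one x-axis crossing is at x = 0; one y-axis crossing is at y = 0.
Putting this together gives p.

x^2 - y^2 + 3*z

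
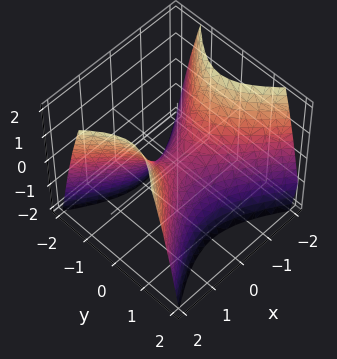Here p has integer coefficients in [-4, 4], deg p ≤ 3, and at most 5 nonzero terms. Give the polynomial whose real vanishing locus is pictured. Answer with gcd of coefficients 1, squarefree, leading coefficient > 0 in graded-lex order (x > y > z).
2*x^2 - 3*y^2 - 2*z

Degree: a hyperbolic paraboloid; a quadric, so deg p = 2.
Symmetries: mirror symmetry y ↦ −y ⇒ only even powers of y; the x ↦ −x reflection is a symmetry, so x appears only in even powers.
Against the integer gridlines: one y-axis crossing is at y = 0; it meets the x-axis at x = 0 (among the integer gridlines).
Matching integer coefficients to the picture gives p.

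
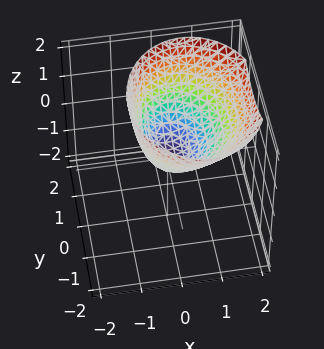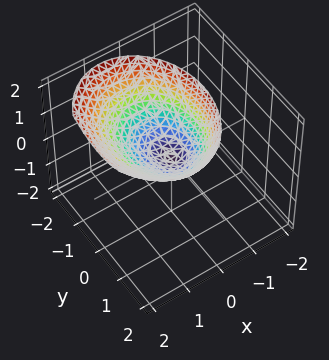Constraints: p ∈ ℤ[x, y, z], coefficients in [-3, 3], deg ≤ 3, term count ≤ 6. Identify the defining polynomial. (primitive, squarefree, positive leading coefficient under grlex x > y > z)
1. The degree is 2 — the shape is more complex than any degree-1 surface.
2. Observable constraints: one z-axis crossing is at z = 0; it crosses the y-axis at the gridline y = 0; it crosses the x-axis at the gridline x = 0.
3. Solving for integer coefficients yields p as stated.

3*x^2 - 2*x*z + 2*y^2 - 3*z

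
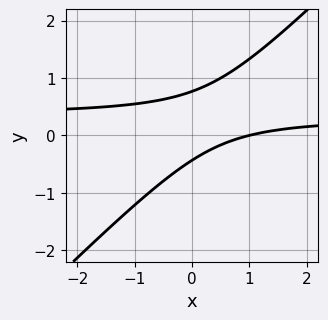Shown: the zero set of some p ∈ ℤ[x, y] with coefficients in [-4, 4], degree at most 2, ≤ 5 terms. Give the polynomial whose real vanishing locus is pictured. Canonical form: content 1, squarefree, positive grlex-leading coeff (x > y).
First, the degree is 2 — a generic line meets the curve in up to 2 points.
Then, observable constraints: it meets the x-axis at x = 1 (among the integer gridlines).
Finally, assembling these constraints gives the stated polynomial.

3*x*y - 3*y^2 - x + y + 1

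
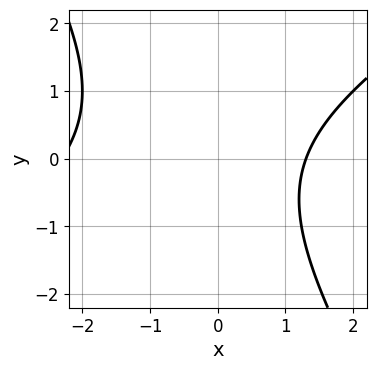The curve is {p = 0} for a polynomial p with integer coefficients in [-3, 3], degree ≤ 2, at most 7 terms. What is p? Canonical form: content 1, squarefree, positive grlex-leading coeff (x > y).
x^2 - x*y - y^2 + x - 3

First, deg p = 2. The shape is more complex than any degree-1 curve.
Next, reading off the gridlines: no y-intercept at any integer in the box.
Finally, assembling these constraints gives the stated polynomial.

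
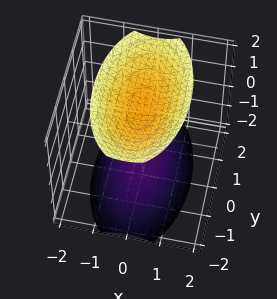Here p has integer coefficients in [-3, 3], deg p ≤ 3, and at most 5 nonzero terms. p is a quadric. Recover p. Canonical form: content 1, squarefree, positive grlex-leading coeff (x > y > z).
3*x^2 + y^2 - 2*z^2 + 3

I count 2 distinct pieces. They look like related sheets of one shape, so recover p as a whole.
deg p = 2. Two sheets facing apart; a quadric.
Symmetries: the y ↦ −y reflection is a symmetry, so y appears only in even powers; mirror symmetry z ↦ −z ⇒ only even powers of z; mirror symmetry x ↦ −x ⇒ only even powers of x.
From the visible intercepts: it misses every integer gridline on the y-axis; the surface avoids every integer x-axis point in the box.
These observations pin down the coefficients.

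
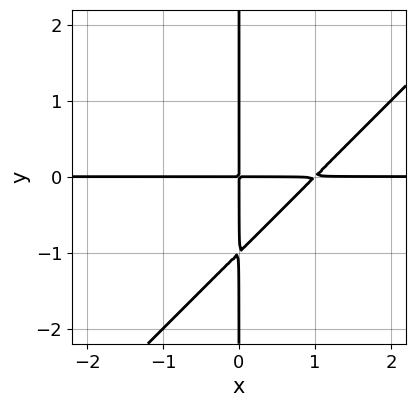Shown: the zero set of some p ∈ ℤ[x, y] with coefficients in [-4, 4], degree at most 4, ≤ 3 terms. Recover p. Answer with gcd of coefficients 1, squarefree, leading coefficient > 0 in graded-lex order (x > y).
deg p = 3. No degree-2 curve has this shape.
From the visible intercepts: every point of the x-axis in the box is on the curve; every point of the y-axis in the box is on the curve.
Matching integer coefficients to the picture gives p.

x^2*y - x*y^2 - x*y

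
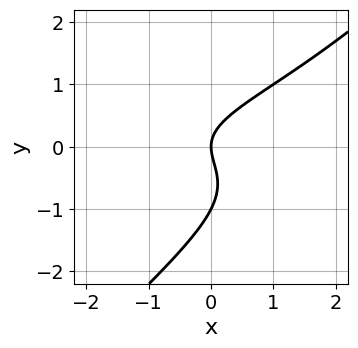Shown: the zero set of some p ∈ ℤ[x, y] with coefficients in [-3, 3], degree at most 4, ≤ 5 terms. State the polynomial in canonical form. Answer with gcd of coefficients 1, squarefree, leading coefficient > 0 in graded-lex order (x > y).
x*y^2 - y^3 - y^2 + x

First, degree: a generic line meets the curve in up to 3 points, so deg p = 3.
Then, checking where it meets the axes: among the integer gridlines, it crosses the y-axis at y ∈ {-1, 0}; it meets the x-axis at x = 0 (among the integer gridlines).
Finally, the integer polynomial consistent with all of this is the stated p.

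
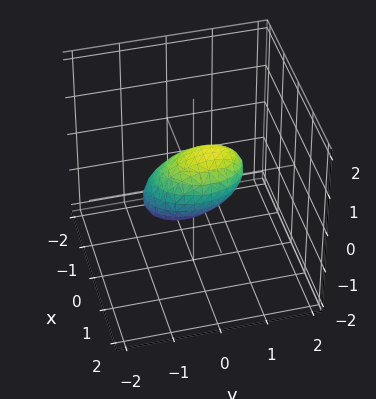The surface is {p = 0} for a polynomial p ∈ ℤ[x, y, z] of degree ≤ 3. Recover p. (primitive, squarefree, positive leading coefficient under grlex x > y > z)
First, the degree is 2 — the shape is more complex than any degree-1 surface.
Then, from the axis intercepts and sections: among the integer gridlines, it crosses the y-axis at y ∈ {-1, 1}.
Finally, putting this together gives p.

2*x^2 + y^2 - y*z + 2*z^2 - 1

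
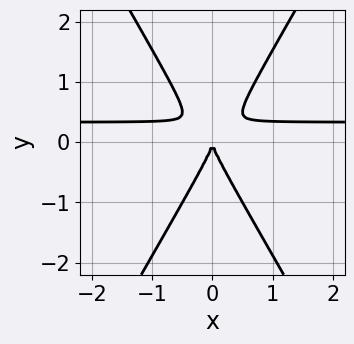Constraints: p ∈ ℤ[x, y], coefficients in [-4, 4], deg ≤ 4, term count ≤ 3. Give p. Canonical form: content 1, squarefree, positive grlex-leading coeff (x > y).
3*x^2*y - y^3 - x^2

(a) Degree: no degree-2 curve has this shape, so deg p = 3.
(b) Symmetries: the x ↦ −x reflection is a symmetry, so x appears only in even powers.
(c) Checking where it meets the axes: one x-axis crossing is at x = 0; it crosses the y-axis at the gridline y = 0.
(d) Fitting integer coefficients to these (and the overall shape) gives p.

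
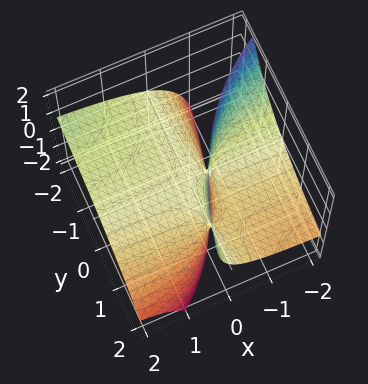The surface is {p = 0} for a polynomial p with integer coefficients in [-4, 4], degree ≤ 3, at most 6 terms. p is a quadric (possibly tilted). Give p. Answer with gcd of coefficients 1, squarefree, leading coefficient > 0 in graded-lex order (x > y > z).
x*y + 2*x*z - y*z + z

First, deg p = 2. No degree-1 surface has this shape.
Then, from the axis intercepts and sections: it crosses the z-axis at the gridline z = 0; every point of the y-axis in the box is on the surface.
Finally, fitting integer coefficients to these (and the overall shape) gives p. Check: (-2, 0, 0) on the x-axis lies on the surface, and p(-2, 0, 0) = 0. ✓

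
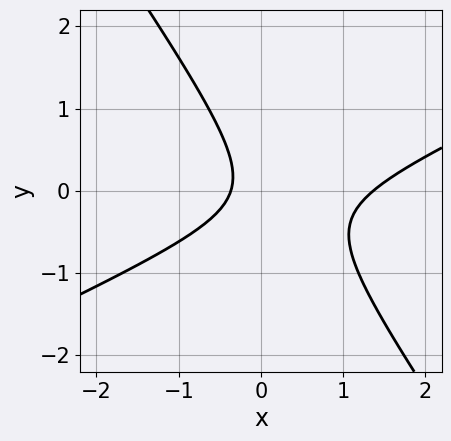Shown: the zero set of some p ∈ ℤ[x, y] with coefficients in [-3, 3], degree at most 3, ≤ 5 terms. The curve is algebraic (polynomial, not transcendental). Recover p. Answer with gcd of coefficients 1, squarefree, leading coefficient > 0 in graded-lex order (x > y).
2*x^2 - 3*x*y - 3*y^2 - 2*x - 1

(a) deg p = 2. No degree-1 curve has this shape.
(b) From the axis intercepts and sections: the curve avoids every integer y-axis point in the box.
(c) Solving for integer coefficients yields p as stated.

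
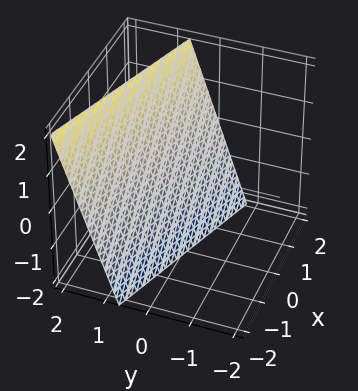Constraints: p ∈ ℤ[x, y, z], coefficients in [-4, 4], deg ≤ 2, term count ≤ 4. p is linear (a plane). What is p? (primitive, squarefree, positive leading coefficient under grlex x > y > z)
x + 3*y - z - 2

deg p = 1. The surface is flat (a plane).
Checking where it meets the axes: one x-axis crossing is at x = 2; it crosses the z-axis at the gridline z = -2.
Together with the visible shape, these determine p as stated.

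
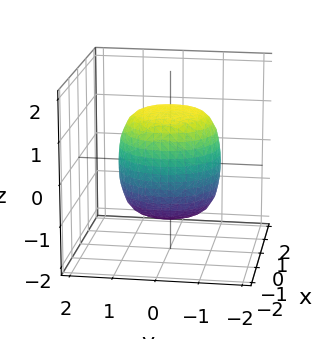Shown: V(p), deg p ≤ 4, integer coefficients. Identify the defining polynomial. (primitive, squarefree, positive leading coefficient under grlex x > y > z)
2*x^4 + 4*x^2*y^2 + 2*y^4 - x^2 - y^2 + 2*z^2 - 3

1. deg p = 4.
2. By symmetry, every cross-section ⟂ z is a circle, so x, y appear only via x² + y².
3. Checking where it meets the axes: a circular section at z = -1 has radius exactly 1.
4. Solving for integer coefficients yields p as stated.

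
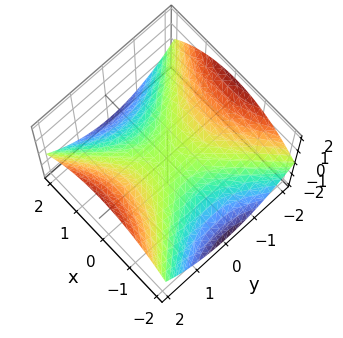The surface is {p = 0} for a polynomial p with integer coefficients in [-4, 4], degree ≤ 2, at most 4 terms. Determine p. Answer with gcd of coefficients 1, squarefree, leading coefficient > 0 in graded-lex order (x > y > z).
x^2 - y^2 + 3*z

First, the degree is 2 — a hyperbolic paraboloid; a quadric.
Then, symmetries: it's symmetric under y → −y, forcing even powers of y; the x ↦ −x reflection is a symmetry, so x appears only in even powers.
Next, observable constraints: one x-axis crossing is at x = 0; it crosses the z-axis at the gridline z = 0.
Finally, solving for integer coefficients yields p as stated.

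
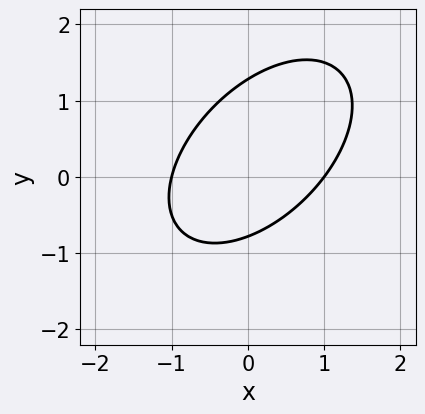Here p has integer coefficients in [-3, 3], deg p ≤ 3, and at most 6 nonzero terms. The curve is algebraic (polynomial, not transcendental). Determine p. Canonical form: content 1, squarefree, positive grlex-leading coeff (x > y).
2*x^2 - 2*x*y + 2*y^2 - y - 2

(a) deg p = 2. The shape is more complex than any degree-1 curve.
(b) Reading off the gridlines: among the integer gridlines, it crosses the x-axis at x ∈ {-1, 1}.
(c) Matching integer coefficients to the picture gives p.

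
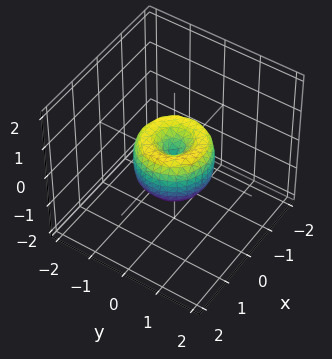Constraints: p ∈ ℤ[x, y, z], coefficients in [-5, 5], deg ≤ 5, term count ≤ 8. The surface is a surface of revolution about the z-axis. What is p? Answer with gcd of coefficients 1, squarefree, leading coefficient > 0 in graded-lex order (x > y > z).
2*x^4 + 4*x^2*y^2 + 2*y^4 - 2*x^2 - 2*y^2 + z^2

1. deg p = 4. The shape is more complex than any degree-3 surface.
2. Symmetry: the surface is invariant under rotation about z: p = q(x² + y², z).
3. From the visible intercepts: one z-axis crossing is at z = 0; the x-axis gridline crossings are at x ∈ {-1, 0, 1}; among the integer gridlines, it crosses the y-axis at y ∈ {-1, 0, 1}; a circular section at z = 0 has radius exactly 1.
4. Solving for integer coefficients yields p as stated.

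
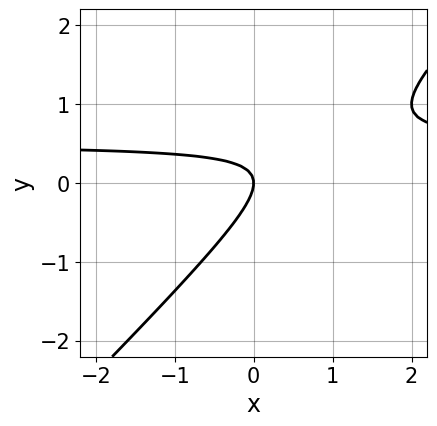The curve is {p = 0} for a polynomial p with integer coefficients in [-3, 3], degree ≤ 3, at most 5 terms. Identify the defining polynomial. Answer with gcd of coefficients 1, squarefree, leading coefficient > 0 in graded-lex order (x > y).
2*x*y - 2*y^2 - x

1. The degree is 2 — a generic line meets the curve in up to 2 points.
2. Checking where it meets the axes: one x-axis crossing is at x = 0; it meets the y-axis at y = 0 (among the integer gridlines).
3. Assembling these constraints gives the stated polynomial.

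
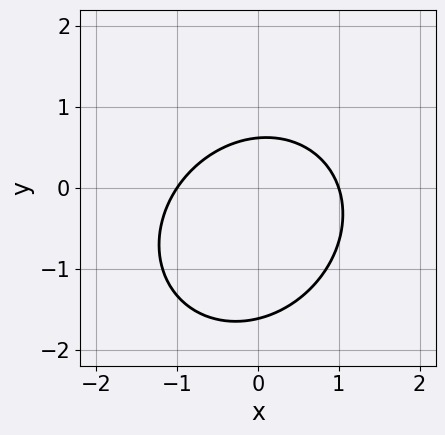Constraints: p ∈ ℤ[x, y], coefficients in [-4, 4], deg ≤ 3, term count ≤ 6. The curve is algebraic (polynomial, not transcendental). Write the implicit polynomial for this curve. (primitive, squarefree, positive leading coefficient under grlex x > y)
3*x^2 - x*y + 3*y^2 + 3*y - 3

Degree: a generic line meets the curve in up to 2 points, so deg p = 2.
From the axis intercepts and sections: among the integer gridlines, it crosses the x-axis at x ∈ {-1, 1}.
Assembling these constraints gives the stated polynomial.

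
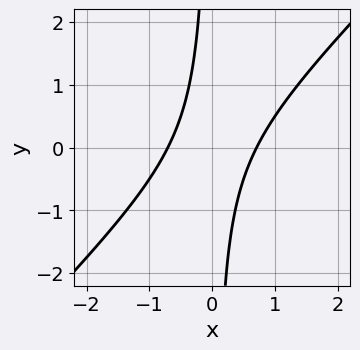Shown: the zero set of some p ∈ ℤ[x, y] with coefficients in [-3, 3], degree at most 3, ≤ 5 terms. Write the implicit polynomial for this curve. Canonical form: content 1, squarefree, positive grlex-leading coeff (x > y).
(a) Degree: a generic line meets the curve in up to 2 points, so deg p = 2.
(b) From the visible intercepts: no y-intercept at any integer in the box.
(c) The integer polynomial consistent with all of this is the stated p.

2*x^2 - 2*x*y - 1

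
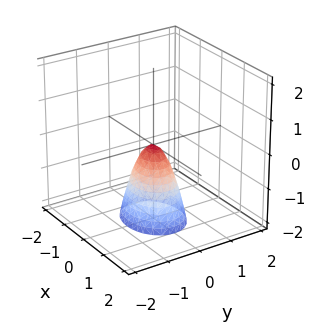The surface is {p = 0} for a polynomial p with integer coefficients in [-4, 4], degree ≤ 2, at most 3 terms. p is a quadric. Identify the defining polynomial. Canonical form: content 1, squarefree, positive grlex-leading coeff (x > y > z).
Degree: a single bowl opening along one axis; a quadric, so deg p = 2.
Symmetries: mirror symmetry x ↦ −x ⇒ only even powers of x; mirror symmetry y ↦ −y ⇒ only even powers of y.
Observable constraints: it meets the y-axis at y = 0 (among the integer gridlines); it meets the z-axis at z = 0 (among the integer gridlines); it crosses the x-axis at the gridline x = 0.
Fitting integer coefficients to these (and the overall shape) gives p.

2*x^2 + 3*y^2 + z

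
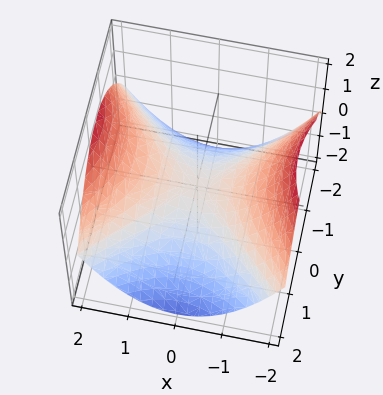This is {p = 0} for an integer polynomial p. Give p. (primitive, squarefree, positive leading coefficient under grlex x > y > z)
First, the degree is 2 — a hyperbolic paraboloid; a quadric.
Then, symmetries: mirror symmetry x ↦ −x ⇒ only even powers of x; it's symmetric under y → −y, forcing even powers of y.
Then, reading off the gridlines: it meets the x-axis at x = 0 (among the integer gridlines); one y-axis crossing is at y = 0; one z-axis crossing is at z = 0.
Finally, assembling these constraints gives the stated polynomial.

x^2 - y^2 - 2*z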